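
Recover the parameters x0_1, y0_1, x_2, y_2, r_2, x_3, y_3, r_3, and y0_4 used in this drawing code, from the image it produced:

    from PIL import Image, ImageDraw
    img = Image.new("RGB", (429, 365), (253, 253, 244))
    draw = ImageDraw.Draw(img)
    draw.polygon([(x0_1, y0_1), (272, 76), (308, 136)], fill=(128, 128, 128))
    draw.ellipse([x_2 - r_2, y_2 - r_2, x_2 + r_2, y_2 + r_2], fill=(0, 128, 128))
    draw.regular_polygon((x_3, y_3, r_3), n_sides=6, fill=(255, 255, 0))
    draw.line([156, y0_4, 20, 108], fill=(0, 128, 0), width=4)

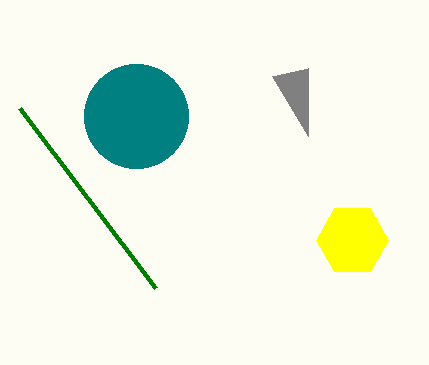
x0_1 = 308
y0_1 = 68
x_2 = 136
y_2 = 116
r_2 = 52
x_3 = 352
y_3 = 240
r_3 = 36
y0_4 = 288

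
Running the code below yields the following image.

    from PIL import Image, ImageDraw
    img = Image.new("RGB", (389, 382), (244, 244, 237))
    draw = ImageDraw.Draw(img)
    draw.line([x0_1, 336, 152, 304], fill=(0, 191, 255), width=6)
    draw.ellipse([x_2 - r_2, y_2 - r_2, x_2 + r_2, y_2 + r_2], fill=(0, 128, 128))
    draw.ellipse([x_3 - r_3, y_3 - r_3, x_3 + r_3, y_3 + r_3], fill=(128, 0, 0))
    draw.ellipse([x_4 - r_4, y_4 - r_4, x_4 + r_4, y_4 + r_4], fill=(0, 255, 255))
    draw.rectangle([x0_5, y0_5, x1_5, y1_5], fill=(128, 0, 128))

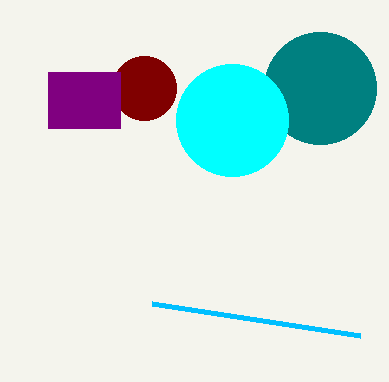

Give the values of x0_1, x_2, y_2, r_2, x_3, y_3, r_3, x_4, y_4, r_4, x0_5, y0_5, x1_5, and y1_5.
x0_1 = 360, x_2 = 320, y_2 = 88, r_2 = 56, x_3 = 144, y_3 = 88, r_3 = 32, x_4 = 232, y_4 = 120, r_4 = 56, x0_5 = 48, y0_5 = 72, x1_5 = 120, y1_5 = 128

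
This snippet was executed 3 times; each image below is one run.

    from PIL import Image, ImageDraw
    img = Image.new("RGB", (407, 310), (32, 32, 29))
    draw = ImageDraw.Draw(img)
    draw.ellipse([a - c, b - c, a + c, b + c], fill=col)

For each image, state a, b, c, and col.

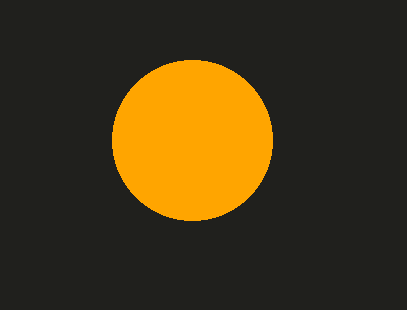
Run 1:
a = 192, b = 140, c = 80, col = 'orange'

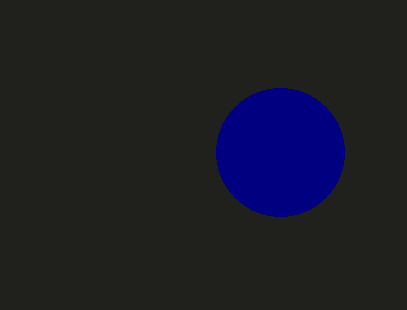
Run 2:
a = 280; b = 152; c = 64; col = 'navy'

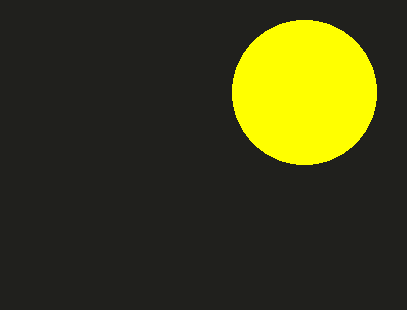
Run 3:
a = 304; b = 92; c = 72; col = 'yellow'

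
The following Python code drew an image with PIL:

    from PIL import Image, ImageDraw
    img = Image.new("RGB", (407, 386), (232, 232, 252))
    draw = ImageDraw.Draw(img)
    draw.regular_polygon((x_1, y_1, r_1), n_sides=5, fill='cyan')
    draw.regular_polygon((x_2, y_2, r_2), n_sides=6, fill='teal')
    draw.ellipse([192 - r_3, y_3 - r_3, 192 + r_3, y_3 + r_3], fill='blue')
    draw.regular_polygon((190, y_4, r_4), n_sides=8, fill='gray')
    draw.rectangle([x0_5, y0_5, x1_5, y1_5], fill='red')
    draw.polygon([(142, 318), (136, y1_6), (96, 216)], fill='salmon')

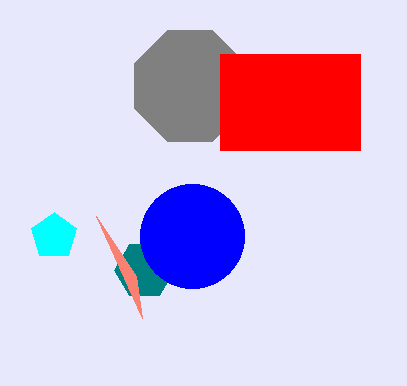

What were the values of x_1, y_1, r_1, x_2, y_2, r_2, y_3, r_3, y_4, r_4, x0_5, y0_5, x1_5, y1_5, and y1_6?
x_1 = 54
y_1 = 236
r_1 = 24
x_2 = 144
y_2 = 270
r_2 = 30
y_3 = 236
r_3 = 52
y_4 = 86
r_4 = 60
x0_5 = 220
y0_5 = 54
x1_5 = 360
y1_5 = 150
y1_6 = 276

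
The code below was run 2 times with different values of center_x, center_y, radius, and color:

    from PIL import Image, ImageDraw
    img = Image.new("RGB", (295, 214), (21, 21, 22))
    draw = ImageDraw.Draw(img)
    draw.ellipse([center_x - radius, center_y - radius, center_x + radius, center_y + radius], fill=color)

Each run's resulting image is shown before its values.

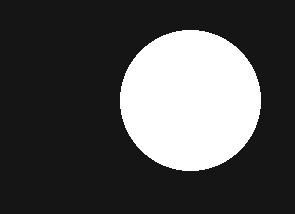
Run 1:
center_x = 190; center_y = 100; radius = 70; color = 'white'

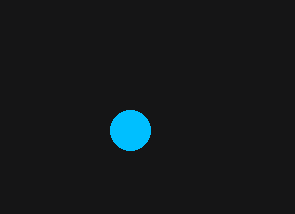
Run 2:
center_x = 130
center_y = 130
radius = 20
color = 'deepskyblue'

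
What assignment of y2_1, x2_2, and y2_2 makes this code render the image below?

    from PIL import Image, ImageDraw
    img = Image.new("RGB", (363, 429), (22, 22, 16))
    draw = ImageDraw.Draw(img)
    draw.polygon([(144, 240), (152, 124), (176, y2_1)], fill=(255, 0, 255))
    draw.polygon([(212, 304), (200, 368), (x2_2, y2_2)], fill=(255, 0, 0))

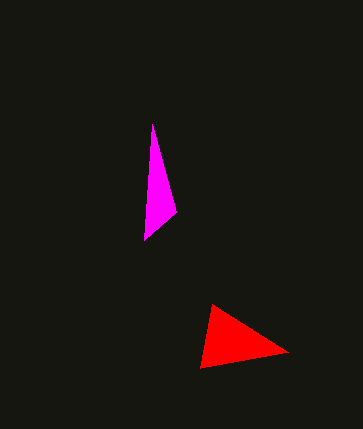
y2_1 = 212, x2_2 = 288, y2_2 = 352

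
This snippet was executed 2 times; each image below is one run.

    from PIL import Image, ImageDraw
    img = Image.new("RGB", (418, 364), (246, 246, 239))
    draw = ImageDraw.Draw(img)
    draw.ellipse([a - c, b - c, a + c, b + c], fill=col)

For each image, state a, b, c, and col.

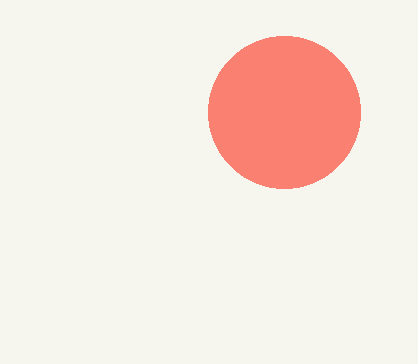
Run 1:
a = 284; b = 112; c = 76; col = 'salmon'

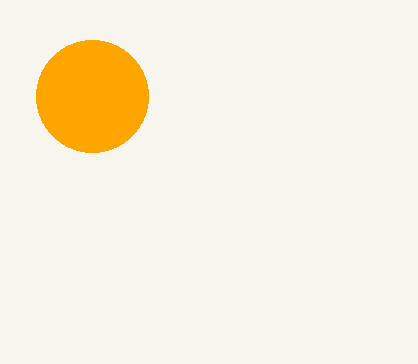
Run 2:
a = 92
b = 96
c = 56
col = 'orange'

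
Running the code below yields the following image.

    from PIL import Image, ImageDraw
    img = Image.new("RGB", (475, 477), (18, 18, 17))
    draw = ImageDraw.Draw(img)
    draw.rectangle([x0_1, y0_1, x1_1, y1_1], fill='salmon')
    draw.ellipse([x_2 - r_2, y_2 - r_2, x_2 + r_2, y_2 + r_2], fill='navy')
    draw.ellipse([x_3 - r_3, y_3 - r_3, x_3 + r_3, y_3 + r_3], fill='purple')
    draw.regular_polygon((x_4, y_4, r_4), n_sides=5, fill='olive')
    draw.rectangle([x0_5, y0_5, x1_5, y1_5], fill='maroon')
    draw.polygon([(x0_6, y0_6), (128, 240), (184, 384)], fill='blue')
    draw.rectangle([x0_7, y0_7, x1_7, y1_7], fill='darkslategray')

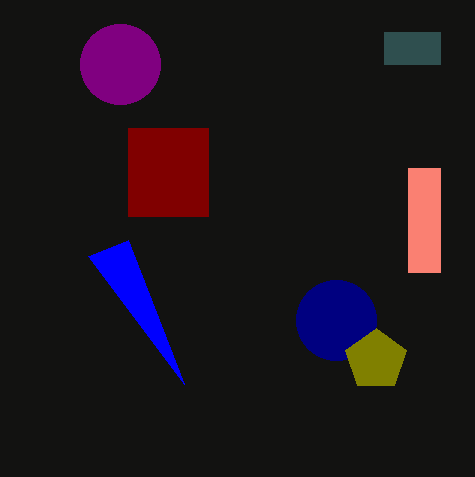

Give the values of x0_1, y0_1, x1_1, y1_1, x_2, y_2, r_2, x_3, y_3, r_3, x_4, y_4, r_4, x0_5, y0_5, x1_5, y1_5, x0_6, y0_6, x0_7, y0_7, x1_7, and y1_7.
x0_1 = 408
y0_1 = 168
x1_1 = 440
y1_1 = 272
x_2 = 336
y_2 = 320
r_2 = 40
x_3 = 120
y_3 = 64
r_3 = 40
x_4 = 376
y_4 = 360
r_4 = 32
x0_5 = 128
y0_5 = 128
x1_5 = 208
y1_5 = 216
x0_6 = 88
y0_6 = 256
x0_7 = 384
y0_7 = 32
x1_7 = 440
y1_7 = 64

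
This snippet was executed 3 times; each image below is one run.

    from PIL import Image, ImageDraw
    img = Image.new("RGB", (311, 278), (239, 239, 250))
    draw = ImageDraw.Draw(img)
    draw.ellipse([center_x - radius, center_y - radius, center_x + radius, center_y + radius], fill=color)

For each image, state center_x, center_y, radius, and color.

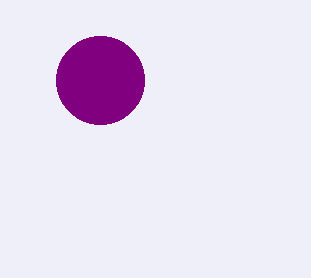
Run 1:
center_x = 100
center_y = 80
radius = 44
color = 'purple'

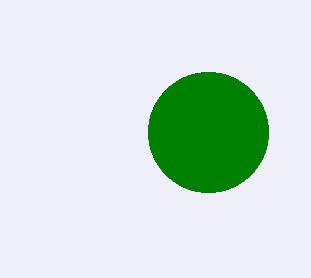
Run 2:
center_x = 208, center_y = 132, radius = 60, color = 'green'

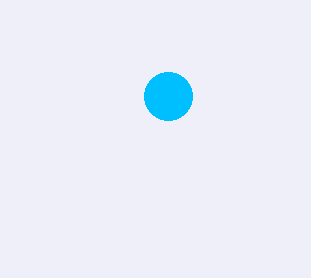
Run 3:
center_x = 168; center_y = 96; radius = 24; color = 'deepskyblue'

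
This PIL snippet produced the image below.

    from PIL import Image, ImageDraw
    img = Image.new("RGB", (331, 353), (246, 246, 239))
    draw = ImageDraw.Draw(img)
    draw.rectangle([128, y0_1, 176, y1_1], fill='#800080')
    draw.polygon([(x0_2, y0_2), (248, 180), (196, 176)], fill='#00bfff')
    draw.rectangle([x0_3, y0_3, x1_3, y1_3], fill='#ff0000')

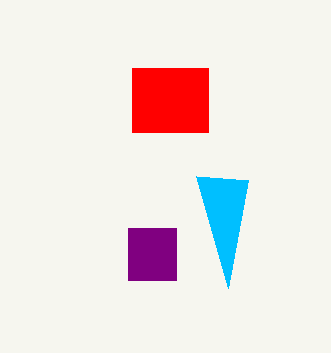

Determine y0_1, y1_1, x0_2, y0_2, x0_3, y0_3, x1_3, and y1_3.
y0_1 = 228; y1_1 = 280; x0_2 = 228; y0_2 = 288; x0_3 = 132; y0_3 = 68; x1_3 = 208; y1_3 = 132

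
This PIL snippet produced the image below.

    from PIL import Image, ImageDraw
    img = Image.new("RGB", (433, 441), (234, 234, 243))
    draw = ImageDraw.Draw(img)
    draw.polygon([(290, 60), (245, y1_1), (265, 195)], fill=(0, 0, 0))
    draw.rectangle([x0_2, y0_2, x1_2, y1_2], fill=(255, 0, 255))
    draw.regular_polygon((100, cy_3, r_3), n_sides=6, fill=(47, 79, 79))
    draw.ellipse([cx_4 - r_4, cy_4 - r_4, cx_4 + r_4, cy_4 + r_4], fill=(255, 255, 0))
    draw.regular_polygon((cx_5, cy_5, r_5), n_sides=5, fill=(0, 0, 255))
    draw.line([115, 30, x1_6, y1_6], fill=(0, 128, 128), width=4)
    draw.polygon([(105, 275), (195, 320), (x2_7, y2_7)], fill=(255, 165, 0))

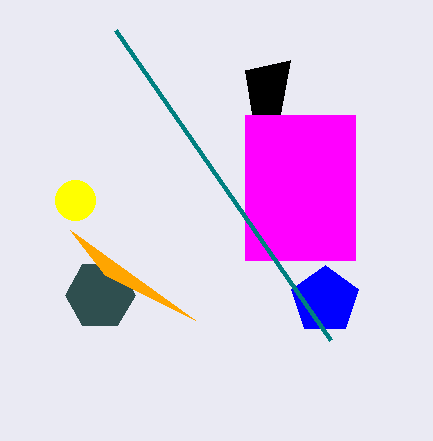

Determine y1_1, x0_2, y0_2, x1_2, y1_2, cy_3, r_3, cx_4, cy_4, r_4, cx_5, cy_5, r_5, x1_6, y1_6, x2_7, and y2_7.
y1_1 = 70
x0_2 = 245
y0_2 = 115
x1_2 = 355
y1_2 = 260
cy_3 = 295
r_3 = 35
cx_4 = 75
cy_4 = 200
r_4 = 20
cx_5 = 325
cy_5 = 300
r_5 = 35
x1_6 = 330
y1_6 = 340
x2_7 = 70
y2_7 = 230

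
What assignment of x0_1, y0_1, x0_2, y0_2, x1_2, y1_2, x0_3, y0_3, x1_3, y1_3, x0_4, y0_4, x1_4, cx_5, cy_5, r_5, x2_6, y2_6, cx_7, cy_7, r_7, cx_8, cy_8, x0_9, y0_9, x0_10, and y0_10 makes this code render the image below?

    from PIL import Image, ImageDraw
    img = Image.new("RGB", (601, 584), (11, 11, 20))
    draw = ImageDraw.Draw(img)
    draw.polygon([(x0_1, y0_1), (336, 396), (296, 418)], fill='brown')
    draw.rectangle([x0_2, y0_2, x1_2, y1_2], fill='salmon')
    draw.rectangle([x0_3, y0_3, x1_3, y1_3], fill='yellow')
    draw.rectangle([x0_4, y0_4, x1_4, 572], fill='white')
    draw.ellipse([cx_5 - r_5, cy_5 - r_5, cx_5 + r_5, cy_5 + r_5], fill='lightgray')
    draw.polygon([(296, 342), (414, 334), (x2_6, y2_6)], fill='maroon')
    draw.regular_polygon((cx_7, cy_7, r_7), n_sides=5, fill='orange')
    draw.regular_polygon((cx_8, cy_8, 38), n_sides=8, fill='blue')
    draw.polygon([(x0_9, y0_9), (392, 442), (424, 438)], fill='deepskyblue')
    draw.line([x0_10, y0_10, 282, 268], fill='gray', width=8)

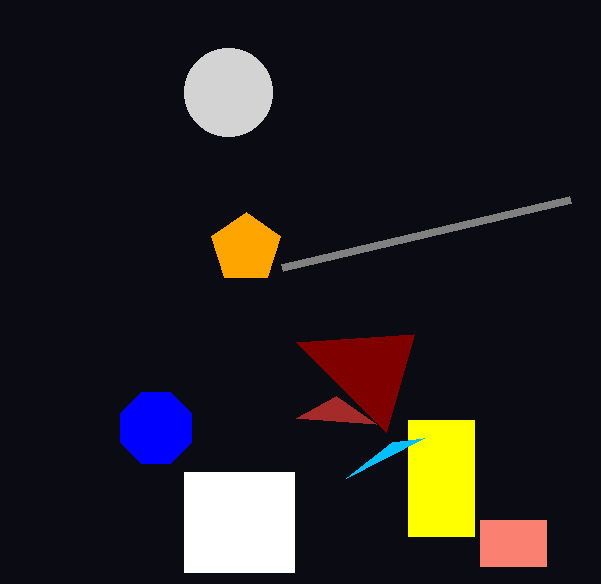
x0_1 = 376, y0_1 = 424, x0_2 = 480, y0_2 = 520, x1_2 = 546, y1_2 = 566, x0_3 = 408, y0_3 = 420, x1_3 = 474, y1_3 = 536, x0_4 = 184, y0_4 = 472, x1_4 = 294, cx_5 = 228, cy_5 = 92, r_5 = 44, x2_6 = 386, y2_6 = 432, cx_7 = 246, cy_7 = 248, r_7 = 36, cx_8 = 156, cy_8 = 428, x0_9 = 346, y0_9 = 478, x0_10 = 570, y0_10 = 200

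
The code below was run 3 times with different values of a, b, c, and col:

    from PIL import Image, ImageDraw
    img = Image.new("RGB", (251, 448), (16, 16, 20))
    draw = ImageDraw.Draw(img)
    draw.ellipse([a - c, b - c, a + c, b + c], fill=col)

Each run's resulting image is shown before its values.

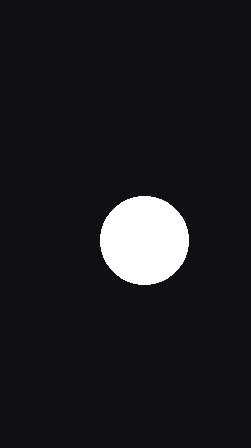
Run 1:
a = 144; b = 240; c = 44; col = 'white'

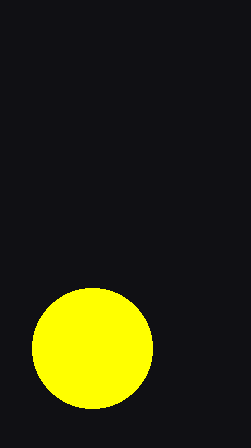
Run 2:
a = 92
b = 348
c = 60
col = 'yellow'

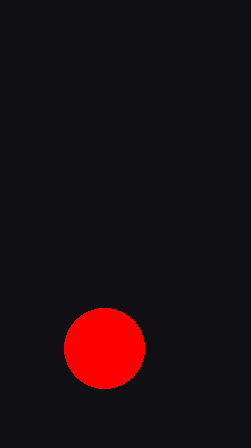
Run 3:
a = 104
b = 348
c = 40
col = 'red'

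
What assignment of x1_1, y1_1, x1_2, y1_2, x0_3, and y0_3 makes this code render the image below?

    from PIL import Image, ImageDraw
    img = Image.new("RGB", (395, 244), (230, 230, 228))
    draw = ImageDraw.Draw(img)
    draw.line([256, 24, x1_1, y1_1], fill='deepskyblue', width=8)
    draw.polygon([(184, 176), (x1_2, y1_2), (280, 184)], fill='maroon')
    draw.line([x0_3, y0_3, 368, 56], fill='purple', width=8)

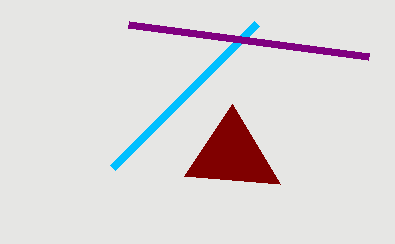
x1_1 = 112
y1_1 = 168
x1_2 = 232
y1_2 = 104
x0_3 = 128
y0_3 = 24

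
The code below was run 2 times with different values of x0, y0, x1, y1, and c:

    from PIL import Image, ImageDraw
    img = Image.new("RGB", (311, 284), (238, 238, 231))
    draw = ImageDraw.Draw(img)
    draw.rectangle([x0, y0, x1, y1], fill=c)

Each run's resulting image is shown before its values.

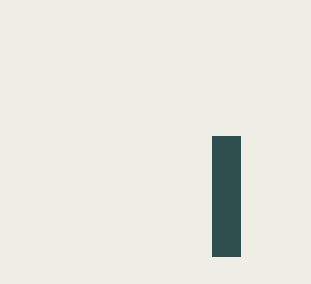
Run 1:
x0 = 212, y0 = 136, x1 = 240, y1 = 256, c = 'darkslategray'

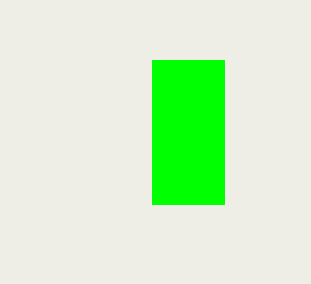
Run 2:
x0 = 152, y0 = 60, x1 = 224, y1 = 204, c = 'lime'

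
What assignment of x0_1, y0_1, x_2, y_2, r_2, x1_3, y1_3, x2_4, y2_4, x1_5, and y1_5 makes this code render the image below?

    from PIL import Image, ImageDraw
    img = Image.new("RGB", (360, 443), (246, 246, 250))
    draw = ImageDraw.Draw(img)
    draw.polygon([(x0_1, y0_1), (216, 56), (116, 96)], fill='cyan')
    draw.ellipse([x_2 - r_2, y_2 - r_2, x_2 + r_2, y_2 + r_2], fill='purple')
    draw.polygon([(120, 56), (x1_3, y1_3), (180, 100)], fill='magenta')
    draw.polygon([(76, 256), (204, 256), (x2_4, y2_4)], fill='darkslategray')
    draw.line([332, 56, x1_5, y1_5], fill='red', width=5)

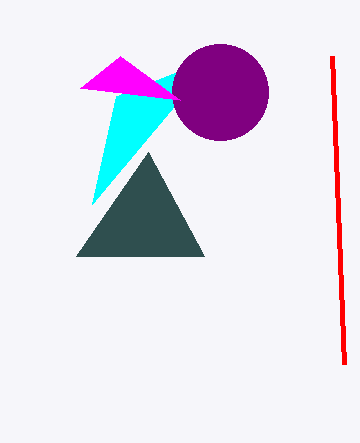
x0_1 = 92
y0_1 = 204
x_2 = 220
y_2 = 92
r_2 = 48
x1_3 = 80
y1_3 = 88
x2_4 = 148
y2_4 = 152
x1_5 = 344
y1_5 = 364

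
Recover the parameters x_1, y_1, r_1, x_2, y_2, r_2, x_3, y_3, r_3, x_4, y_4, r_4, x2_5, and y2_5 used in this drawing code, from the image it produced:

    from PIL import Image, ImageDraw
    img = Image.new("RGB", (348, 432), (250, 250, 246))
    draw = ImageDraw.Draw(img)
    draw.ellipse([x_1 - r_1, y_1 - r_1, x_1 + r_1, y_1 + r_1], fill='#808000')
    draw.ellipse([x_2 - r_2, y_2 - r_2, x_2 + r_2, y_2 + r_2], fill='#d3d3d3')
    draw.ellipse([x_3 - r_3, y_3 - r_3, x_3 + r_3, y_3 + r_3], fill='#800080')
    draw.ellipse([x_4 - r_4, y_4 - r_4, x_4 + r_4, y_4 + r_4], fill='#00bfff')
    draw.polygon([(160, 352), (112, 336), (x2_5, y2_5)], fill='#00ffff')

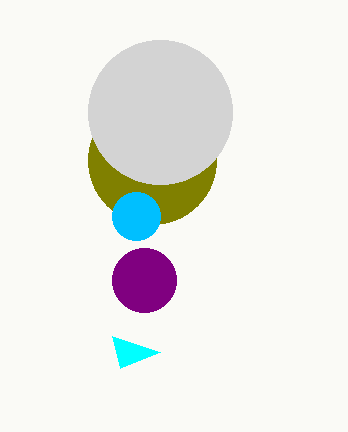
x_1 = 152
y_1 = 160
r_1 = 64
x_2 = 160
y_2 = 112
r_2 = 72
x_3 = 144
y_3 = 280
r_3 = 32
x_4 = 136
y_4 = 216
r_4 = 24
x2_5 = 120
y2_5 = 368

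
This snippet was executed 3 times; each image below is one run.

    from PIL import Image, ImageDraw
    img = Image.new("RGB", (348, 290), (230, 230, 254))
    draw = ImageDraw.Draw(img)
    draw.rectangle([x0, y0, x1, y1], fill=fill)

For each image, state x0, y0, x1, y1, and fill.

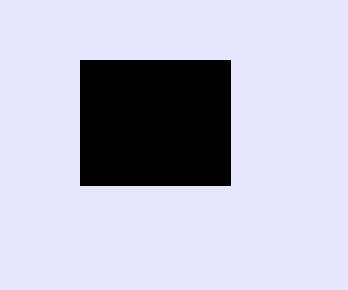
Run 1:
x0 = 80
y0 = 60
x1 = 230
y1 = 185
fill = 'black'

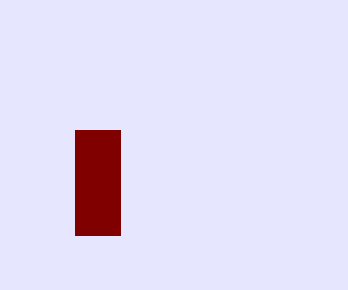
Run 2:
x0 = 75; y0 = 130; x1 = 120; y1 = 235; fill = 'maroon'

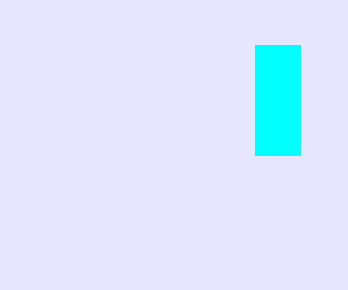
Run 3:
x0 = 255; y0 = 45; x1 = 300; y1 = 155; fill = 'cyan'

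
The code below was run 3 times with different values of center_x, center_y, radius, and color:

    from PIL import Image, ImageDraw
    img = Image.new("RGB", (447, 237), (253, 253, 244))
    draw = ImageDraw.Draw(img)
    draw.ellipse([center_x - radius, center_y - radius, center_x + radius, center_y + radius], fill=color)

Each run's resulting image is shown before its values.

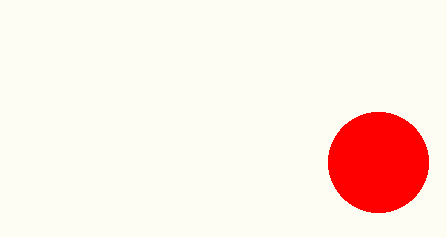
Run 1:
center_x = 378; center_y = 162; radius = 50; color = 'red'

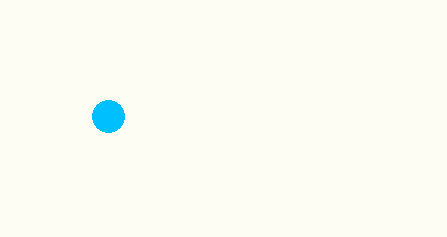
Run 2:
center_x = 108
center_y = 116
radius = 16
color = 'deepskyblue'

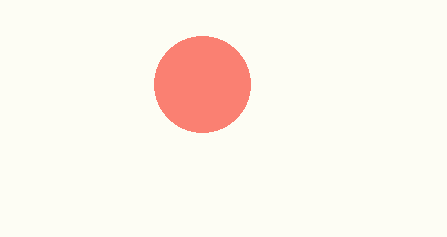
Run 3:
center_x = 202, center_y = 84, radius = 48, color = 'salmon'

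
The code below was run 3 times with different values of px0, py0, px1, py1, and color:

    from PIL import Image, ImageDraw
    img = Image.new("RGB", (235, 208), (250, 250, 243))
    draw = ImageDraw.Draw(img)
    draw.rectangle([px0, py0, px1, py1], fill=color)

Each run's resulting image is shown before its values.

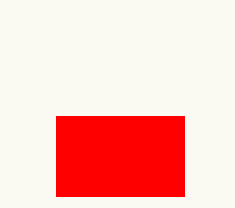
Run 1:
px0 = 56, py0 = 116, px1 = 184, py1 = 196, color = 'red'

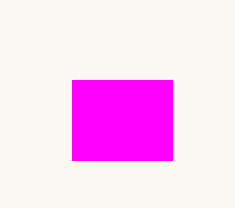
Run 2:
px0 = 72
py0 = 80
px1 = 172
py1 = 160
color = 'magenta'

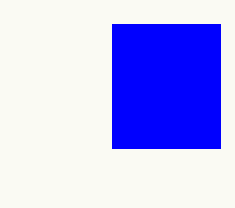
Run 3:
px0 = 112; py0 = 24; px1 = 220; py1 = 148; color = 'blue'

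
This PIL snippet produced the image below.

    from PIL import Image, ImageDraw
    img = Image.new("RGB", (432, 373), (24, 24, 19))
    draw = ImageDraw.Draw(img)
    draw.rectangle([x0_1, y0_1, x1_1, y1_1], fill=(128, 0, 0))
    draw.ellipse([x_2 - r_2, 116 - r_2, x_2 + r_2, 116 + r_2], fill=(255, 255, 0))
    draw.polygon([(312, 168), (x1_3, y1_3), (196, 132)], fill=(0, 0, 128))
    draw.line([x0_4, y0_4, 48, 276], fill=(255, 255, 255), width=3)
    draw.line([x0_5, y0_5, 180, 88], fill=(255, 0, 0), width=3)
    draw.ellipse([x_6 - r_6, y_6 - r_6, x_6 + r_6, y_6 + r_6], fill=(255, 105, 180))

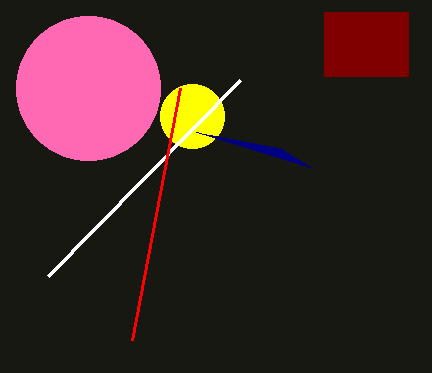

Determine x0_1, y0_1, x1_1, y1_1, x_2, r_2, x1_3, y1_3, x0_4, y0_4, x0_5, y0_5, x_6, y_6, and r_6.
x0_1 = 324; y0_1 = 12; x1_1 = 408; y1_1 = 76; x_2 = 192; r_2 = 32; x1_3 = 280; y1_3 = 148; x0_4 = 240; y0_4 = 80; x0_5 = 132; y0_5 = 340; x_6 = 88; y_6 = 88; r_6 = 72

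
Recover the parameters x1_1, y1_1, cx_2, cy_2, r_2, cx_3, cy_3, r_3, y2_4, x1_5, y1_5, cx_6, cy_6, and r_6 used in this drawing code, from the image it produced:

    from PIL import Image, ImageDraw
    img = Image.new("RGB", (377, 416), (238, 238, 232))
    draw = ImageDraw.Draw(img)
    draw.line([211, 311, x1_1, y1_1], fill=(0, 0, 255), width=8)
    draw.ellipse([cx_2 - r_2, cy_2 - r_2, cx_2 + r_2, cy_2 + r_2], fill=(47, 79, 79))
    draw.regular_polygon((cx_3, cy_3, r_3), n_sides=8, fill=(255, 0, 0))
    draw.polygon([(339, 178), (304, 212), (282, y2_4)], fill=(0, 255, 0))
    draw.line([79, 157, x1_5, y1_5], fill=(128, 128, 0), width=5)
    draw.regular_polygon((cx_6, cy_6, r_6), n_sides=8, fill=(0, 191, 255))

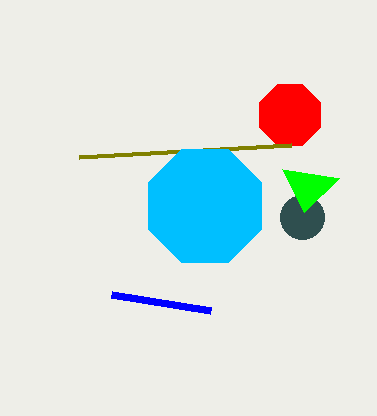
x1_1 = 112; y1_1 = 295; cx_2 = 302; cy_2 = 217; r_2 = 22; cx_3 = 290; cy_3 = 115; r_3 = 33; y2_4 = 169; x1_5 = 291; y1_5 = 145; cx_6 = 205; cy_6 = 206; r_6 = 61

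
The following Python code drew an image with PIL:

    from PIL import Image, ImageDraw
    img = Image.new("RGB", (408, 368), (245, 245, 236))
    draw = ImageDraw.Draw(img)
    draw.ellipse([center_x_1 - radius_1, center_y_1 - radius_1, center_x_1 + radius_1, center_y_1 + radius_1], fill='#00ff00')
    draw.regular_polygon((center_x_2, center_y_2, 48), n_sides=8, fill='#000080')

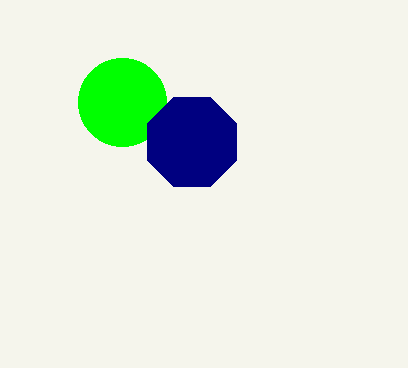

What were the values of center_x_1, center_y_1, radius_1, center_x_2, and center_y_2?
center_x_1 = 122; center_y_1 = 102; radius_1 = 44; center_x_2 = 192; center_y_2 = 142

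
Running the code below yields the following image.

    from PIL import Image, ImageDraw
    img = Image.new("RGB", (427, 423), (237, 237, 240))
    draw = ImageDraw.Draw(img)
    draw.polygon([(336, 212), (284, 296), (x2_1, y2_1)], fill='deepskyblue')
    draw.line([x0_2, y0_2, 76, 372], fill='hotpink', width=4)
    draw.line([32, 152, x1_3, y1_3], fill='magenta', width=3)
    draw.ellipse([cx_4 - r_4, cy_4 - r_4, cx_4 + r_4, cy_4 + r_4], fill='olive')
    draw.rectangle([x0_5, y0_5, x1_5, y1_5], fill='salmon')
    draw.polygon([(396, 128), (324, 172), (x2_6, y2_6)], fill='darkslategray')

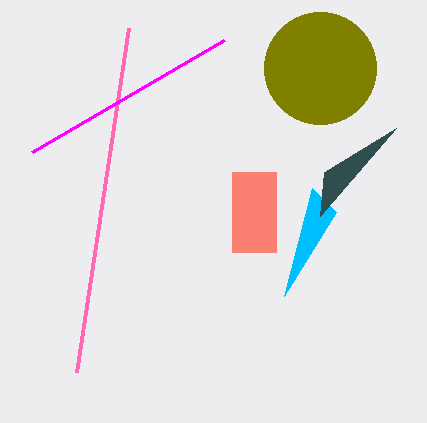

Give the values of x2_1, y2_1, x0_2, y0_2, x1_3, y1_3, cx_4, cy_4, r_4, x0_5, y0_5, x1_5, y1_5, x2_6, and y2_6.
x2_1 = 312, y2_1 = 188, x0_2 = 128, y0_2 = 28, x1_3 = 224, y1_3 = 40, cx_4 = 320, cy_4 = 68, r_4 = 56, x0_5 = 232, y0_5 = 172, x1_5 = 276, y1_5 = 252, x2_6 = 320, y2_6 = 216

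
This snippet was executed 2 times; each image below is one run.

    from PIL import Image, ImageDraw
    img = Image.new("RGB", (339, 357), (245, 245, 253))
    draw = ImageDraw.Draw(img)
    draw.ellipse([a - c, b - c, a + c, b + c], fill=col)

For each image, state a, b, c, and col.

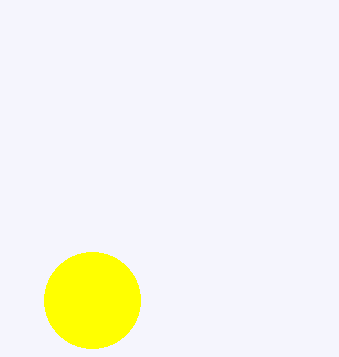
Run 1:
a = 92; b = 300; c = 48; col = 'yellow'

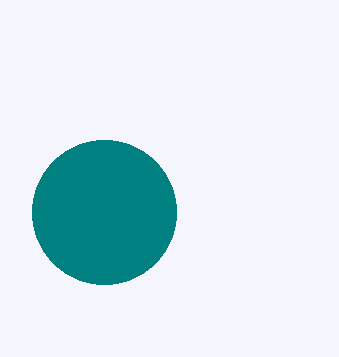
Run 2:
a = 104
b = 212
c = 72
col = 'teal'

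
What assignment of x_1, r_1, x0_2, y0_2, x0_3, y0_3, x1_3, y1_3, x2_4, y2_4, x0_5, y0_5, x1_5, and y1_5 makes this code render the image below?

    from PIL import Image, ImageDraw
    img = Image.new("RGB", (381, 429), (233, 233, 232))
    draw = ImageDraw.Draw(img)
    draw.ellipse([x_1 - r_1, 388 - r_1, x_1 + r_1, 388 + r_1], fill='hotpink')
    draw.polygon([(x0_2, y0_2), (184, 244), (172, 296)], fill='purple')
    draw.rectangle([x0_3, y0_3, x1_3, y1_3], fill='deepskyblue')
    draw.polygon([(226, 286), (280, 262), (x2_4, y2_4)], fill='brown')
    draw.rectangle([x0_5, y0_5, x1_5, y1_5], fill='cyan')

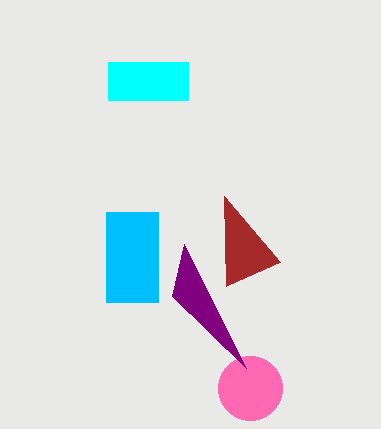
x_1 = 250, r_1 = 32, x0_2 = 246, y0_2 = 368, x0_3 = 106, y0_3 = 212, x1_3 = 158, y1_3 = 302, x2_4 = 224, y2_4 = 196, x0_5 = 108, y0_5 = 62, x1_5 = 188, y1_5 = 100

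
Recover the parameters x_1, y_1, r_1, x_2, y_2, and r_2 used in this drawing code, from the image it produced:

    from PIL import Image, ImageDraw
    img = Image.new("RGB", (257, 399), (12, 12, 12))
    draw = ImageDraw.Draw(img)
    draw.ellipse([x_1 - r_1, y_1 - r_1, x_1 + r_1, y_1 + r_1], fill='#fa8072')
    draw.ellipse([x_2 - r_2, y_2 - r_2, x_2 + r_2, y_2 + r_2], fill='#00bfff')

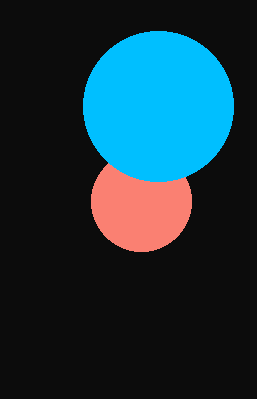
x_1 = 141
y_1 = 201
r_1 = 50
x_2 = 158
y_2 = 106
r_2 = 75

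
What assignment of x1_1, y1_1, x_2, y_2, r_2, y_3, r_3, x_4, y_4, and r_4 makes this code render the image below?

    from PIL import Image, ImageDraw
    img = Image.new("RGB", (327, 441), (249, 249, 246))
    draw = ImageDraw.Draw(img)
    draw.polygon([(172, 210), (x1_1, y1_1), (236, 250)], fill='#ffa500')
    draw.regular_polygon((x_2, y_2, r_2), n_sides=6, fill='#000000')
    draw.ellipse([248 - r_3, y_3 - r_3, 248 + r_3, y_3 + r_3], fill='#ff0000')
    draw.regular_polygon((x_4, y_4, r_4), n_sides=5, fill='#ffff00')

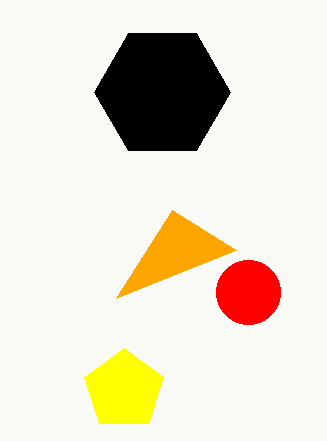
x1_1 = 116
y1_1 = 298
x_2 = 162
y_2 = 92
r_2 = 68
y_3 = 292
r_3 = 32
x_4 = 124
y_4 = 390
r_4 = 42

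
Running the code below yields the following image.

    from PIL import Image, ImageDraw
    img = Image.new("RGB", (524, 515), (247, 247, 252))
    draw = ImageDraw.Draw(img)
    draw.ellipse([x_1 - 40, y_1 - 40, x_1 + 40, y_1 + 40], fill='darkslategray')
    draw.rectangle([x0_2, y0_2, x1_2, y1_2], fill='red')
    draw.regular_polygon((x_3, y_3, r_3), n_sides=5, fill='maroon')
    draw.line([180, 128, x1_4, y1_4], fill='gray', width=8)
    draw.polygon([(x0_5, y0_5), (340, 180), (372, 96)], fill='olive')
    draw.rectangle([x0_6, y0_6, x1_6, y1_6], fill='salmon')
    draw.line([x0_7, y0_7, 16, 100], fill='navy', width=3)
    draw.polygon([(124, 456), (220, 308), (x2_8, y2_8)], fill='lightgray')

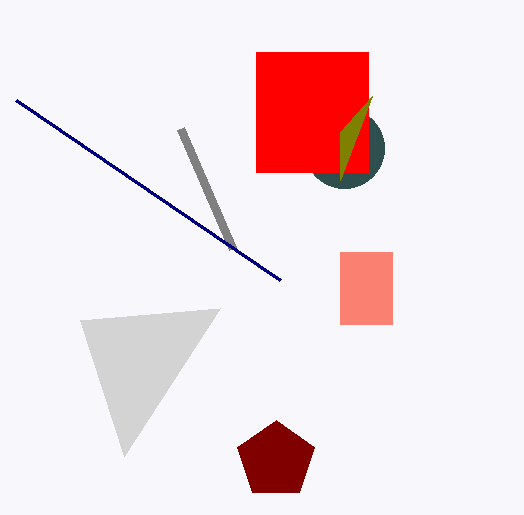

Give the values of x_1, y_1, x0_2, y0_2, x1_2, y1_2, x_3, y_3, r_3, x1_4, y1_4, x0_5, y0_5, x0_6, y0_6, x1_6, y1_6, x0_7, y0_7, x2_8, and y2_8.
x_1 = 344
y_1 = 148
x0_2 = 256
y0_2 = 52
x1_2 = 368
y1_2 = 172
x_3 = 276
y_3 = 460
r_3 = 40
x1_4 = 232
y1_4 = 248
x0_5 = 340
y0_5 = 132
x0_6 = 340
y0_6 = 252
x1_6 = 392
y1_6 = 324
x0_7 = 280
y0_7 = 280
x2_8 = 80
y2_8 = 320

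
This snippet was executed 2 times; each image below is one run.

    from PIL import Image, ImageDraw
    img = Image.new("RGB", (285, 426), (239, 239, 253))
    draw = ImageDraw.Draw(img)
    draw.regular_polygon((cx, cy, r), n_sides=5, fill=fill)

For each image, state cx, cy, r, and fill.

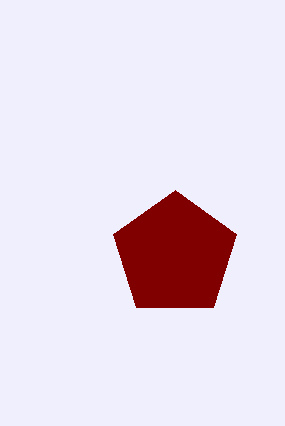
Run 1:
cx = 175, cy = 255, r = 65, fill = 'maroon'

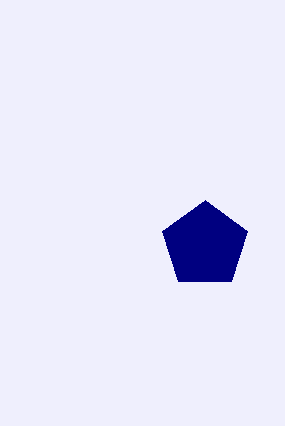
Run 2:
cx = 205; cy = 245; r = 45; fill = 'navy'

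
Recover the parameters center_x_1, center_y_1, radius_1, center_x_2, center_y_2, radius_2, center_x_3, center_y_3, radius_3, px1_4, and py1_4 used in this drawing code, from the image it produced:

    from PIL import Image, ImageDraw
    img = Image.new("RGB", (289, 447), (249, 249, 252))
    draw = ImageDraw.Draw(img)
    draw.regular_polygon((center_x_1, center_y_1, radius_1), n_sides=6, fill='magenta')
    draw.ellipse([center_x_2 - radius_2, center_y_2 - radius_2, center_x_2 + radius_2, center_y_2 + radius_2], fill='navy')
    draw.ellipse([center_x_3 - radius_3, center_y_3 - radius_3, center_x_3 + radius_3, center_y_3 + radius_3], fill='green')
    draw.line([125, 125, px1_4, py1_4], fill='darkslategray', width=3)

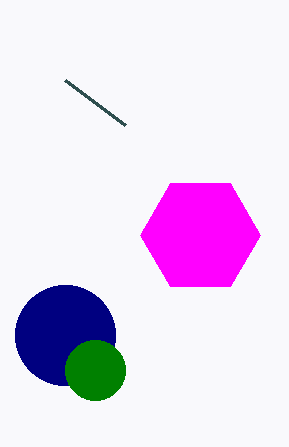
center_x_1 = 200
center_y_1 = 235
radius_1 = 60
center_x_2 = 65
center_y_2 = 335
radius_2 = 50
center_x_3 = 95
center_y_3 = 370
radius_3 = 30
px1_4 = 65
py1_4 = 80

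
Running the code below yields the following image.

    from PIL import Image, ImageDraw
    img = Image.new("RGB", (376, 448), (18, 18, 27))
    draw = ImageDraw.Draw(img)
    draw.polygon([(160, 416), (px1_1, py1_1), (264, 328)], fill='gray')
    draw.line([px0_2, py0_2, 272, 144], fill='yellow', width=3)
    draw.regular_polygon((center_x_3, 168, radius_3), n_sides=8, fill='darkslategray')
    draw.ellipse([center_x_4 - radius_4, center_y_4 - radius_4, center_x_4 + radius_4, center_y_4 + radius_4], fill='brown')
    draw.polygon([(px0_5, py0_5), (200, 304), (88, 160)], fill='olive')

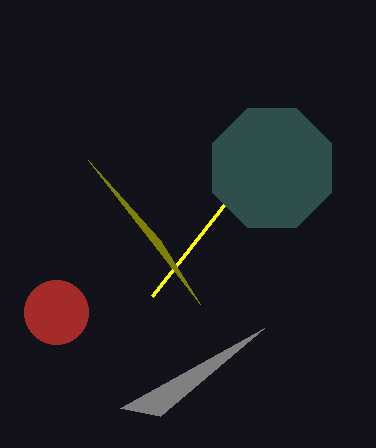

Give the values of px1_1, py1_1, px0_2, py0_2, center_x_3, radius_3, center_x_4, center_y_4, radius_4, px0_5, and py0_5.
px1_1 = 120; py1_1 = 408; px0_2 = 152; py0_2 = 296; center_x_3 = 272; radius_3 = 64; center_x_4 = 56; center_y_4 = 312; radius_4 = 32; px0_5 = 160; py0_5 = 240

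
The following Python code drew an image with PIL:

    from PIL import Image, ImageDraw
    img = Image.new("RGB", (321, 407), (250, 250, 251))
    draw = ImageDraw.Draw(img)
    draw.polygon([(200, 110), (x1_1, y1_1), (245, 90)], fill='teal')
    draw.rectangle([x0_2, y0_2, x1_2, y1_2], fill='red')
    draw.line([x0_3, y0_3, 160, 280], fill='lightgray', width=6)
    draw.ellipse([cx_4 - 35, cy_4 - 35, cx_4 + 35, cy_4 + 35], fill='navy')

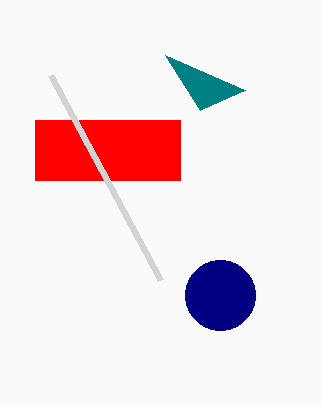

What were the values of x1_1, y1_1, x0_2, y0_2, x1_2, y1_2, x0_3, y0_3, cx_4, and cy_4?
x1_1 = 165; y1_1 = 55; x0_2 = 35; y0_2 = 120; x1_2 = 180; y1_2 = 180; x0_3 = 50; y0_3 = 75; cx_4 = 220; cy_4 = 295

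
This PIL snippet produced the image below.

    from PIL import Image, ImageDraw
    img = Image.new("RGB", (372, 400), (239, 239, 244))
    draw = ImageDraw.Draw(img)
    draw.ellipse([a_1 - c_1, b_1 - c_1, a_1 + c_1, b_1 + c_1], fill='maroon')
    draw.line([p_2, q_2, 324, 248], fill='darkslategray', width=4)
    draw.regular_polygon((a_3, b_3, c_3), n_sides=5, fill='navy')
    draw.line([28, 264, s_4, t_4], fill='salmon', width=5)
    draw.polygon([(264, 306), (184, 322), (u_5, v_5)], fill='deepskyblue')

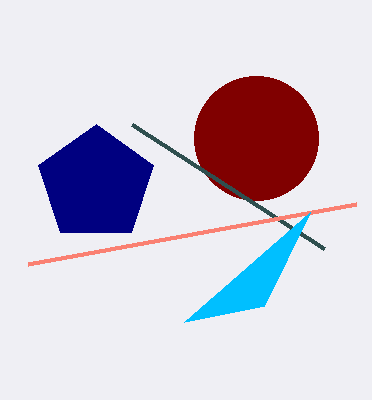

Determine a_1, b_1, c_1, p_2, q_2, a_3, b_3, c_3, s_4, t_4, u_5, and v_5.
a_1 = 256, b_1 = 138, c_1 = 62, p_2 = 132, q_2 = 124, a_3 = 96, b_3 = 184, c_3 = 60, s_4 = 356, t_4 = 204, u_5 = 310, v_5 = 212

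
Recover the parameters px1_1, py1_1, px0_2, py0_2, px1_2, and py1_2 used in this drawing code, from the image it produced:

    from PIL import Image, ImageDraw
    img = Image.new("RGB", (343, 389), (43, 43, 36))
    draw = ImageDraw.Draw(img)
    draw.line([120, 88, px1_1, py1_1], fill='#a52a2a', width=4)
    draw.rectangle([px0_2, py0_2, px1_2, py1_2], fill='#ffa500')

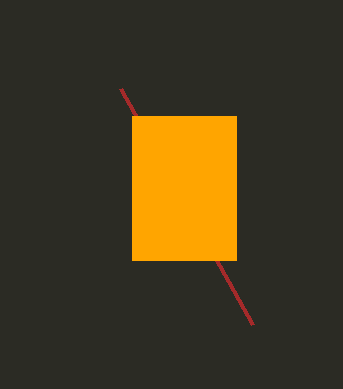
px1_1 = 252; py1_1 = 324; px0_2 = 132; py0_2 = 116; px1_2 = 236; py1_2 = 260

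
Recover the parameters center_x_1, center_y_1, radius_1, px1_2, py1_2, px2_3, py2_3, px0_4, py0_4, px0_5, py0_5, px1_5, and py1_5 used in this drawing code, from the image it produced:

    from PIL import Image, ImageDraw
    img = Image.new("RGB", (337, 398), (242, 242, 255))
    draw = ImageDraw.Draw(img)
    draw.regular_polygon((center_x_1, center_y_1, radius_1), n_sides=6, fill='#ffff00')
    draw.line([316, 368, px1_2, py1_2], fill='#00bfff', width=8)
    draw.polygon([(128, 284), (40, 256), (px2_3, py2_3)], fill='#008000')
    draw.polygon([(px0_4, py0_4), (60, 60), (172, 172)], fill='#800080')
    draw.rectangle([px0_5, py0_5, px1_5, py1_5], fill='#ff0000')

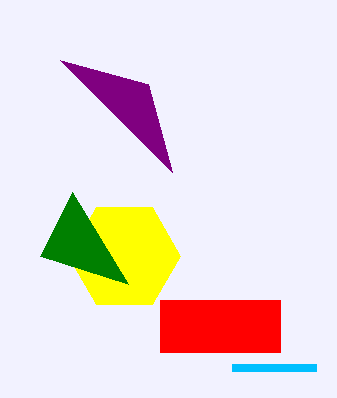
center_x_1 = 124, center_y_1 = 256, radius_1 = 56, px1_2 = 232, py1_2 = 368, px2_3 = 72, py2_3 = 192, px0_4 = 148, py0_4 = 84, px0_5 = 160, py0_5 = 300, px1_5 = 280, py1_5 = 352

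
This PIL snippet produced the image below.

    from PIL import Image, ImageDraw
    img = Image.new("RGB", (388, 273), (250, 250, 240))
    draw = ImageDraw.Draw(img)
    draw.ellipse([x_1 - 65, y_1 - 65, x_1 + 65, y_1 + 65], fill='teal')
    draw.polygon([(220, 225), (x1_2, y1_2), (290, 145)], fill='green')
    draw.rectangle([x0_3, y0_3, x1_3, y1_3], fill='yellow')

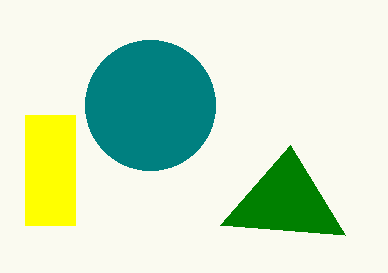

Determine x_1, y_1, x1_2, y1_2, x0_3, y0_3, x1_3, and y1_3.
x_1 = 150; y_1 = 105; x1_2 = 345; y1_2 = 235; x0_3 = 25; y0_3 = 115; x1_3 = 75; y1_3 = 225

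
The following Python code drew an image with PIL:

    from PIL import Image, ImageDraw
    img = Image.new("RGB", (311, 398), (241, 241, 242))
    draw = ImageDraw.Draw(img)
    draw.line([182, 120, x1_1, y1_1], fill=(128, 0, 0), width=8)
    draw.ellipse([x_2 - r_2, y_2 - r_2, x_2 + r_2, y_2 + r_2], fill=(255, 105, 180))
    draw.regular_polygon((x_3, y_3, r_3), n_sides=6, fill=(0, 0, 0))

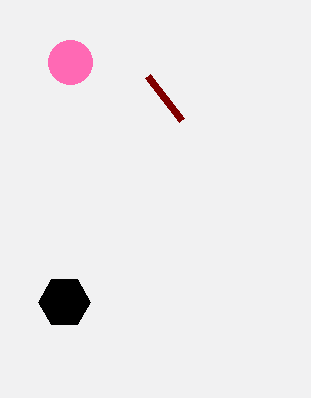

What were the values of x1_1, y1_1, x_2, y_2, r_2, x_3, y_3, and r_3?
x1_1 = 148
y1_1 = 76
x_2 = 70
y_2 = 62
r_2 = 22
x_3 = 64
y_3 = 302
r_3 = 26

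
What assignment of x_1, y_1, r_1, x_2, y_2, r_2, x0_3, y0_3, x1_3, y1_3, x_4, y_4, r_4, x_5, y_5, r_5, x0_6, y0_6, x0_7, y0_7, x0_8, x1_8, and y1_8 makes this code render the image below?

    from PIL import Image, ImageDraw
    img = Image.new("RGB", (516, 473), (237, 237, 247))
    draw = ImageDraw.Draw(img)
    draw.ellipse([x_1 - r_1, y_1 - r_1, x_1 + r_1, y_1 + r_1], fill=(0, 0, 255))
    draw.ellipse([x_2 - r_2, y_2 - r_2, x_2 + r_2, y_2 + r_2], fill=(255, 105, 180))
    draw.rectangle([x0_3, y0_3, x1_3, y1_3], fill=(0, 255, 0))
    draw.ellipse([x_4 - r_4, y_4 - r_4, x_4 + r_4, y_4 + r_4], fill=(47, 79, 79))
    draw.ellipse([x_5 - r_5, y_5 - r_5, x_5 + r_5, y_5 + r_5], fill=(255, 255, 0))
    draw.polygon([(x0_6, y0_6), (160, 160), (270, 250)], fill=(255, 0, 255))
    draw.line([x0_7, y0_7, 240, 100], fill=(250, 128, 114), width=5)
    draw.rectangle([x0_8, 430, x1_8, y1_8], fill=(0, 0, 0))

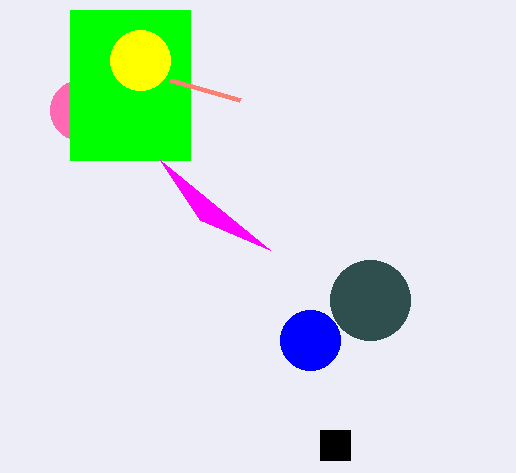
x_1 = 310, y_1 = 340, r_1 = 30, x_2 = 80, y_2 = 110, r_2 = 30, x0_3 = 70, y0_3 = 10, x1_3 = 190, y1_3 = 160, x_4 = 370, y_4 = 300, r_4 = 40, x_5 = 140, y_5 = 60, r_5 = 30, x0_6 = 200, y0_6 = 220, x0_7 = 170, y0_7 = 80, x0_8 = 320, x1_8 = 350, y1_8 = 460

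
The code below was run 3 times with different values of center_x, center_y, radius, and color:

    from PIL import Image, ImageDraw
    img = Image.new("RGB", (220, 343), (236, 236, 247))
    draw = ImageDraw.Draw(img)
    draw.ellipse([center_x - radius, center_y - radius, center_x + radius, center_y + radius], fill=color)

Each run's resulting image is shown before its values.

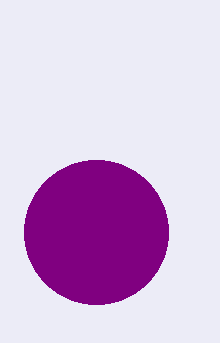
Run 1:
center_x = 96, center_y = 232, radius = 72, color = 'purple'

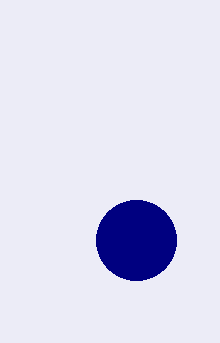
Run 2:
center_x = 136; center_y = 240; radius = 40; color = 'navy'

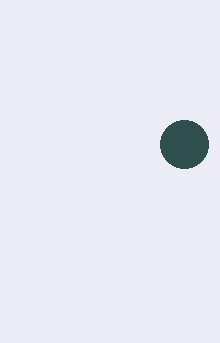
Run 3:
center_x = 184, center_y = 144, radius = 24, color = 'darkslategray'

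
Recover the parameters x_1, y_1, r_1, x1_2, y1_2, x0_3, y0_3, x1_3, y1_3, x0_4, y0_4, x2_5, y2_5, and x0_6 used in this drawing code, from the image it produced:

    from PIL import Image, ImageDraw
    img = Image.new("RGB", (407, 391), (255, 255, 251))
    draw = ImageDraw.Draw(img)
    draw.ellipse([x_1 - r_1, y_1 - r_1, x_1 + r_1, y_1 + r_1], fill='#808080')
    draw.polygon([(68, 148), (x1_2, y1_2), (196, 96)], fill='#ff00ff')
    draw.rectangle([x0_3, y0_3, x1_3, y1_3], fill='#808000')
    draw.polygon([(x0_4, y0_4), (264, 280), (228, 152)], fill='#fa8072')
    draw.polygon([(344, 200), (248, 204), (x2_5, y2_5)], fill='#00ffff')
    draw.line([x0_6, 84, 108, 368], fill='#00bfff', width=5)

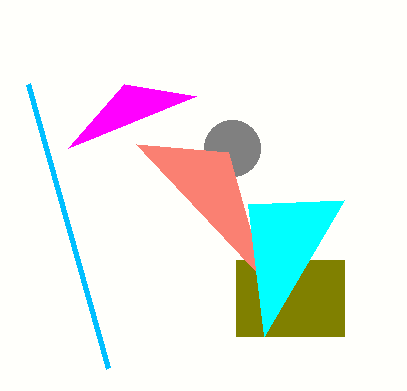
x_1 = 232, y_1 = 148, r_1 = 28, x1_2 = 124, y1_2 = 84, x0_3 = 236, y0_3 = 260, x1_3 = 344, y1_3 = 336, x0_4 = 136, y0_4 = 144, x2_5 = 264, y2_5 = 336, x0_6 = 28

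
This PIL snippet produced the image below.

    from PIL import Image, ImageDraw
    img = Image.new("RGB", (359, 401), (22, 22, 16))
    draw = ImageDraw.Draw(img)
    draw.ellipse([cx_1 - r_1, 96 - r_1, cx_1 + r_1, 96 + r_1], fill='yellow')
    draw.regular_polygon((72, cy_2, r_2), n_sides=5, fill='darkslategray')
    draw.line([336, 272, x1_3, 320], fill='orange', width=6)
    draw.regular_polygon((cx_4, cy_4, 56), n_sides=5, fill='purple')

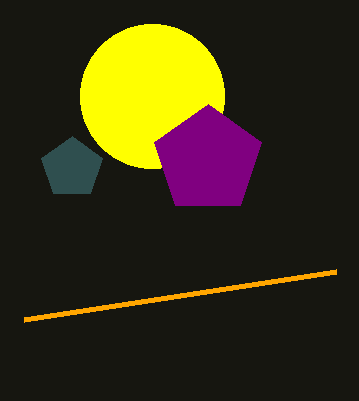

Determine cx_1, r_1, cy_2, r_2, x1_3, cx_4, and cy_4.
cx_1 = 152
r_1 = 72
cy_2 = 168
r_2 = 32
x1_3 = 24
cx_4 = 208
cy_4 = 160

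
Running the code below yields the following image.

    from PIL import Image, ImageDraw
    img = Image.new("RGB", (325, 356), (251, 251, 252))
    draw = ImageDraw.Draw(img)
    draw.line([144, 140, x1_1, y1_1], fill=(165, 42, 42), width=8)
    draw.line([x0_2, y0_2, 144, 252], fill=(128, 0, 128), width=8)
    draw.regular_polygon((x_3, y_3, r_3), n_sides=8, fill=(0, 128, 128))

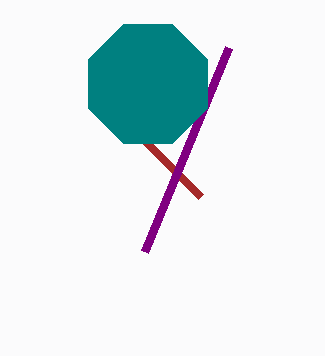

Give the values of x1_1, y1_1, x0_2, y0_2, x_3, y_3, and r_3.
x1_1 = 200
y1_1 = 196
x0_2 = 228
y0_2 = 48
x_3 = 148
y_3 = 84
r_3 = 64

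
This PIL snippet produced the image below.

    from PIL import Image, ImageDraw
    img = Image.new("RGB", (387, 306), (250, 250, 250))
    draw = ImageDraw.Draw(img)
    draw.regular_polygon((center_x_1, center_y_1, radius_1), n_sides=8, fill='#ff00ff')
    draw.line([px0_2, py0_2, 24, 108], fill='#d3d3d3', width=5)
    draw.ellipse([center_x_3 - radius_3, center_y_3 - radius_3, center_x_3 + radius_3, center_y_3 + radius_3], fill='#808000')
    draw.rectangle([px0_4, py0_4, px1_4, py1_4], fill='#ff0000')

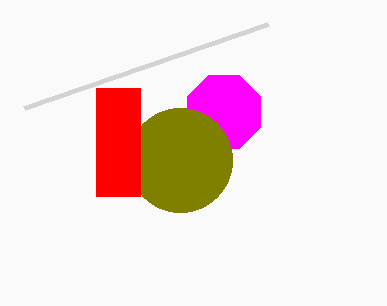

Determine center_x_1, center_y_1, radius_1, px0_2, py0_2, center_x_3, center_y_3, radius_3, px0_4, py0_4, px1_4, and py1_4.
center_x_1 = 224, center_y_1 = 112, radius_1 = 40, px0_2 = 268, py0_2 = 24, center_x_3 = 180, center_y_3 = 160, radius_3 = 52, px0_4 = 96, py0_4 = 88, px1_4 = 140, py1_4 = 196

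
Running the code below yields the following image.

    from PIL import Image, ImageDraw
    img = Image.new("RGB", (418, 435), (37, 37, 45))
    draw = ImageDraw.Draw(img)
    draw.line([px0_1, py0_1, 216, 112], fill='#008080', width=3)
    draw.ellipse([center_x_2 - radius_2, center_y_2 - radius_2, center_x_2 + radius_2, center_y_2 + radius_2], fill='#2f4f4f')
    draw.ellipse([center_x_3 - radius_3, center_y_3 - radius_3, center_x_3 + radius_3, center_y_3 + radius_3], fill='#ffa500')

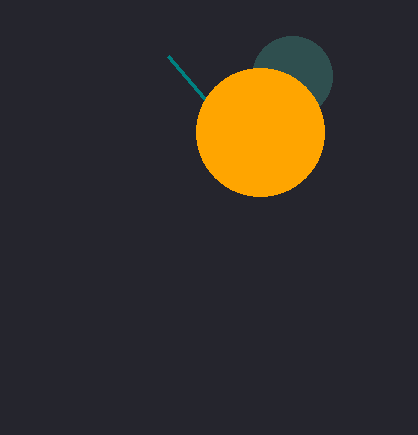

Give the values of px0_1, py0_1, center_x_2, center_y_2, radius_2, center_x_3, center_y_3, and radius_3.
px0_1 = 168; py0_1 = 56; center_x_2 = 292; center_y_2 = 76; radius_2 = 40; center_x_3 = 260; center_y_3 = 132; radius_3 = 64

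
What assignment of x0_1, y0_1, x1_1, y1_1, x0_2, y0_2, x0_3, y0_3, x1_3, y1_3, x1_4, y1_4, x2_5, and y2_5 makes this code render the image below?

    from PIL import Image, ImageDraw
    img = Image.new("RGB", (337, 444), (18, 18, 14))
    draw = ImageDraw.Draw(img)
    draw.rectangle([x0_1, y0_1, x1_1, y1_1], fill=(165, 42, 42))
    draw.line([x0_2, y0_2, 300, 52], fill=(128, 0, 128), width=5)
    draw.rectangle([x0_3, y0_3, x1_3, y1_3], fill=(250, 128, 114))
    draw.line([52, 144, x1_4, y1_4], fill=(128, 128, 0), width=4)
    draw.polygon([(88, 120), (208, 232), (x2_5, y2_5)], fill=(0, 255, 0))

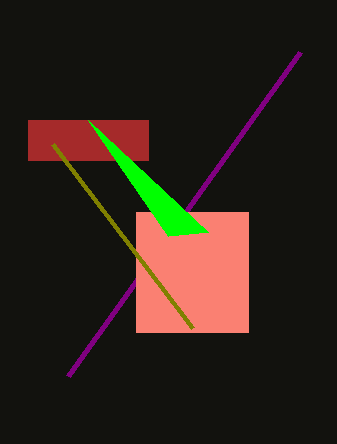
x0_1 = 28; y0_1 = 120; x1_1 = 148; y1_1 = 160; x0_2 = 68; y0_2 = 376; x0_3 = 136; y0_3 = 212; x1_3 = 248; y1_3 = 332; x1_4 = 192; y1_4 = 328; x2_5 = 168; y2_5 = 236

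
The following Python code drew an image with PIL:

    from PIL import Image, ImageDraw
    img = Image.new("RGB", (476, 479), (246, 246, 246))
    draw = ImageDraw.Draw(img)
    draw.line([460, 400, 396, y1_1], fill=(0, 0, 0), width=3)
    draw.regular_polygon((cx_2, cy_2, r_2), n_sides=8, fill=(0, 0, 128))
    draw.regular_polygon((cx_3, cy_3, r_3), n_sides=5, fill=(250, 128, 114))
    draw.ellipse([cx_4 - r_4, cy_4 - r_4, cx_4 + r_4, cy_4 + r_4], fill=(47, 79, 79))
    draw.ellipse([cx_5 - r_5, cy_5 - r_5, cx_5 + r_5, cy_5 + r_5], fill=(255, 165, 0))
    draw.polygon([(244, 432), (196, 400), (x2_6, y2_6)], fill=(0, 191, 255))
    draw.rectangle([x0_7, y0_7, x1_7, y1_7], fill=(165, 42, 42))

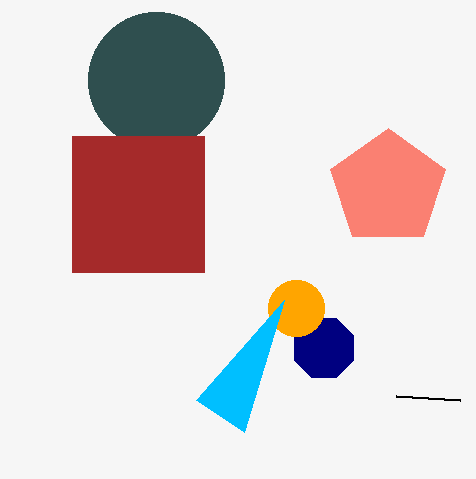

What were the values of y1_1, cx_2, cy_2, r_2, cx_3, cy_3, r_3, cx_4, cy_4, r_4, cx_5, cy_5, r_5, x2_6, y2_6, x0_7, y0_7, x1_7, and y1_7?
y1_1 = 396, cx_2 = 324, cy_2 = 348, r_2 = 32, cx_3 = 388, cy_3 = 188, r_3 = 60, cx_4 = 156, cy_4 = 80, r_4 = 68, cx_5 = 296, cy_5 = 308, r_5 = 28, x2_6 = 284, y2_6 = 300, x0_7 = 72, y0_7 = 136, x1_7 = 204, y1_7 = 272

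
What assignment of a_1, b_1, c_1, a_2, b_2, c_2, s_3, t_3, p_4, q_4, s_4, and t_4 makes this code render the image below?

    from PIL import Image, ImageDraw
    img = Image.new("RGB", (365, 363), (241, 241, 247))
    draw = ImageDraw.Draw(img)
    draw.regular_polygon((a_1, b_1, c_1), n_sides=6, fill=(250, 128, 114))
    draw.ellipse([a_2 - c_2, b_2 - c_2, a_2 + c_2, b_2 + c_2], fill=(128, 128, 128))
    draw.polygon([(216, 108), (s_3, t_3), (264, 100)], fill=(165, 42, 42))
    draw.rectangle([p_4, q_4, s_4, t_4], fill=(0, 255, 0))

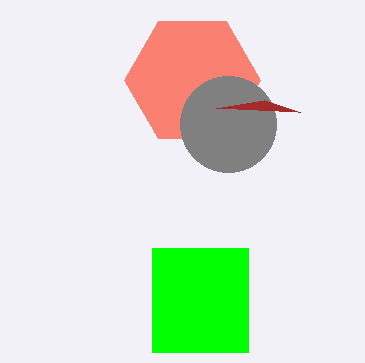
a_1 = 192; b_1 = 80; c_1 = 68; a_2 = 228; b_2 = 124; c_2 = 48; s_3 = 300; t_3 = 112; p_4 = 152; q_4 = 248; s_4 = 248; t_4 = 352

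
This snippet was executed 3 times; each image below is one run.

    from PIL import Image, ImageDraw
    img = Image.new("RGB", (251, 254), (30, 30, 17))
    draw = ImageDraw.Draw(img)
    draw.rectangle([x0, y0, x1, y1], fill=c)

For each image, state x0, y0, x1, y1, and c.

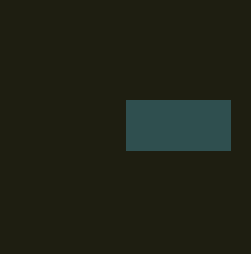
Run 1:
x0 = 126; y0 = 100; x1 = 230; y1 = 150; c = 'darkslategray'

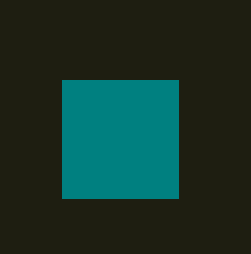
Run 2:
x0 = 62, y0 = 80, x1 = 178, y1 = 198, c = 'teal'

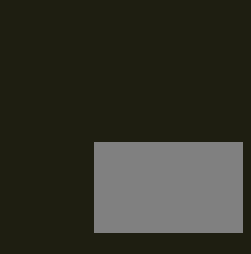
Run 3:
x0 = 94
y0 = 142
x1 = 242
y1 = 232
c = 'gray'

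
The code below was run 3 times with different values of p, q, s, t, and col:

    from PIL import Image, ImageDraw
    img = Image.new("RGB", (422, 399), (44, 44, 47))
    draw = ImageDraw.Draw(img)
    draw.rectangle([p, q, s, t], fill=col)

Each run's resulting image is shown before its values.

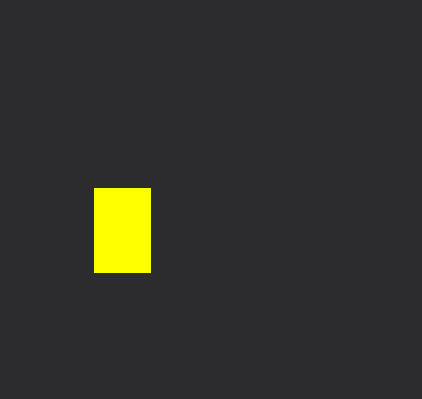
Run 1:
p = 94, q = 188, s = 150, t = 272, col = 'yellow'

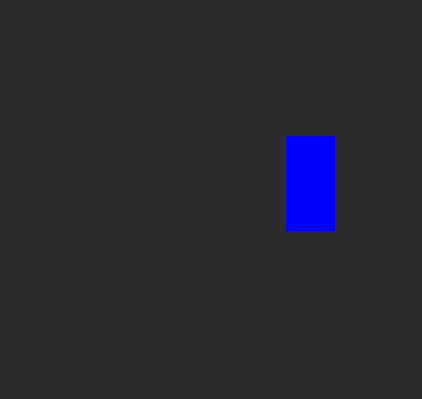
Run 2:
p = 286
q = 136
s = 334
t = 230
col = 'blue'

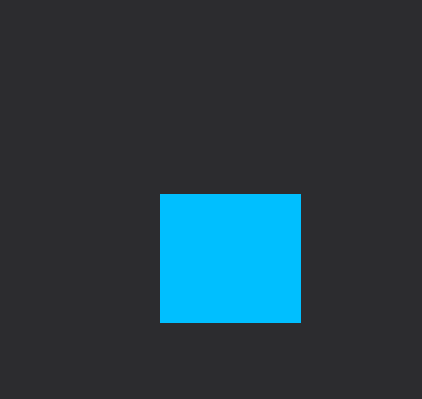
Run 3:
p = 160, q = 194, s = 300, t = 322, col = 'deepskyblue'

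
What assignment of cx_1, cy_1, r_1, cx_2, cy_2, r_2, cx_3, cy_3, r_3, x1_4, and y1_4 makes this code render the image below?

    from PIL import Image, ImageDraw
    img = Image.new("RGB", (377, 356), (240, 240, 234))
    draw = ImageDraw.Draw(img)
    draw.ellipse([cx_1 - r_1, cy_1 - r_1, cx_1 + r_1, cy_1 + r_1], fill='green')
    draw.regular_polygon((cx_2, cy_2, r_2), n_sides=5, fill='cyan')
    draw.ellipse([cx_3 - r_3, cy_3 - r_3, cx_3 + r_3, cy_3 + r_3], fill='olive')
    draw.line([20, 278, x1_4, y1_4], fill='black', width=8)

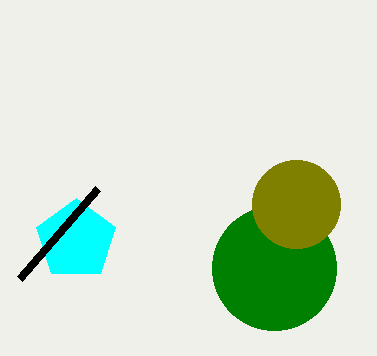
cx_1 = 274; cy_1 = 268; r_1 = 62; cx_2 = 76; cy_2 = 240; r_2 = 42; cx_3 = 296; cy_3 = 204; r_3 = 44; x1_4 = 98; y1_4 = 188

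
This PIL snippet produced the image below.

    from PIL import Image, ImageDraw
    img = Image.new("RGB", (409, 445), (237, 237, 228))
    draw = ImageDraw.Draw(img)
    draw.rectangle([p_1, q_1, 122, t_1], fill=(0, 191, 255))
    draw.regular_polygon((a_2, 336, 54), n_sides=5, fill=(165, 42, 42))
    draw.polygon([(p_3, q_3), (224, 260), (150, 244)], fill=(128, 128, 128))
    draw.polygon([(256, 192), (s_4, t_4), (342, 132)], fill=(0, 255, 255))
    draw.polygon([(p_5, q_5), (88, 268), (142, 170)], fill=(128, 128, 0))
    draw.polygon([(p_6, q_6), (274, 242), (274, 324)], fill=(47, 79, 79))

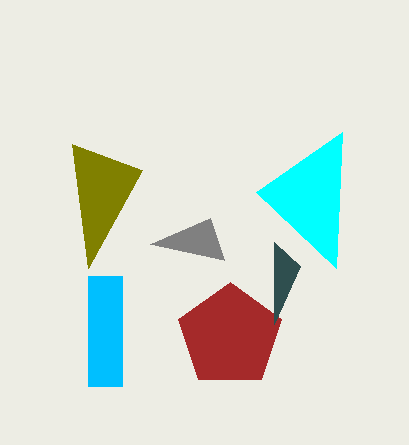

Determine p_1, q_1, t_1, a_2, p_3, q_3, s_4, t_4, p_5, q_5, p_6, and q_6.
p_1 = 88
q_1 = 276
t_1 = 386
a_2 = 230
p_3 = 210
q_3 = 218
s_4 = 336
t_4 = 268
p_5 = 72
q_5 = 144
p_6 = 300
q_6 = 266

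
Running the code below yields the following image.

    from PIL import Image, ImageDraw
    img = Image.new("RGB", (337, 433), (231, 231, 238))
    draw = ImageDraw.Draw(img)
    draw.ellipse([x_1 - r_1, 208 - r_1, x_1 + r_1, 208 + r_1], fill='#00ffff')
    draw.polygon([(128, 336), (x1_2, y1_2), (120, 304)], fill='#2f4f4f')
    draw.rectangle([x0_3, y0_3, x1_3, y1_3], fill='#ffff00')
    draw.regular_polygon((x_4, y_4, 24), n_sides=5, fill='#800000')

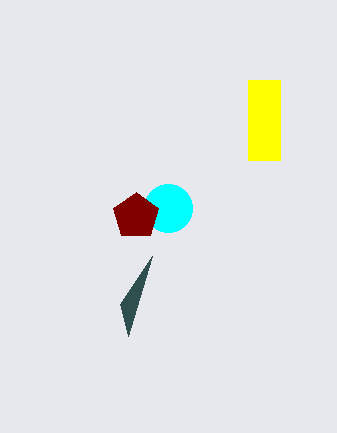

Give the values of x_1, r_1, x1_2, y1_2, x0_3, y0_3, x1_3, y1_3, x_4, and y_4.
x_1 = 168
r_1 = 24
x1_2 = 152
y1_2 = 256
x0_3 = 248
y0_3 = 80
x1_3 = 280
y1_3 = 160
x_4 = 136
y_4 = 216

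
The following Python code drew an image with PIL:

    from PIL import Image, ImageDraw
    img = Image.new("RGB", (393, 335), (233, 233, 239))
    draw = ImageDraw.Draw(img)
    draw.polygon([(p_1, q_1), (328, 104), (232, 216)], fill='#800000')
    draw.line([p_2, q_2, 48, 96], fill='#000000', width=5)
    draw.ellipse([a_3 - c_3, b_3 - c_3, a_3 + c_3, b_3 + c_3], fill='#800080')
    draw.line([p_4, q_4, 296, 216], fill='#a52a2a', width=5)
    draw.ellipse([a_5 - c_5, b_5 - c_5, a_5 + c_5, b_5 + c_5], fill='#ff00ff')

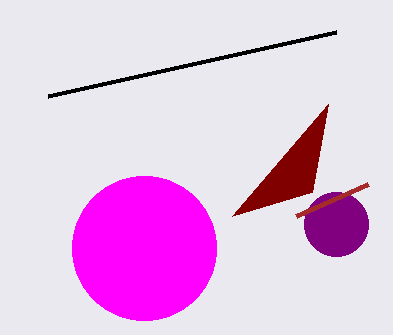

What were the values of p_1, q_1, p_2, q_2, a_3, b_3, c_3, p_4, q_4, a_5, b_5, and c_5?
p_1 = 312; q_1 = 192; p_2 = 336; q_2 = 32; a_3 = 336; b_3 = 224; c_3 = 32; p_4 = 368; q_4 = 184; a_5 = 144; b_5 = 248; c_5 = 72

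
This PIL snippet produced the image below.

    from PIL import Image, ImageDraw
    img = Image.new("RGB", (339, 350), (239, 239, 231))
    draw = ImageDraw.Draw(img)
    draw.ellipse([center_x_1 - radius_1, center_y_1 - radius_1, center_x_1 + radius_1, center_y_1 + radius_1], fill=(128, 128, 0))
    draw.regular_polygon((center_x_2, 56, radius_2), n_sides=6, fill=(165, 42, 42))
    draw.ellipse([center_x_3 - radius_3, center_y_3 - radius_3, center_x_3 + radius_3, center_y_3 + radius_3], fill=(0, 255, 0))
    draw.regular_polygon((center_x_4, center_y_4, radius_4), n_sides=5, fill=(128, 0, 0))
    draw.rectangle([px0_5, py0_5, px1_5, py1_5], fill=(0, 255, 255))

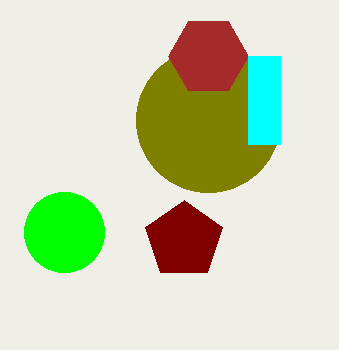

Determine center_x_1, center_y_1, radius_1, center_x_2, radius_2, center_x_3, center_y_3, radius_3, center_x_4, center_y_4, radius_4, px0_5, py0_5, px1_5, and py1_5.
center_x_1 = 208, center_y_1 = 120, radius_1 = 72, center_x_2 = 208, radius_2 = 40, center_x_3 = 64, center_y_3 = 232, radius_3 = 40, center_x_4 = 184, center_y_4 = 240, radius_4 = 40, px0_5 = 248, py0_5 = 56, px1_5 = 280, py1_5 = 144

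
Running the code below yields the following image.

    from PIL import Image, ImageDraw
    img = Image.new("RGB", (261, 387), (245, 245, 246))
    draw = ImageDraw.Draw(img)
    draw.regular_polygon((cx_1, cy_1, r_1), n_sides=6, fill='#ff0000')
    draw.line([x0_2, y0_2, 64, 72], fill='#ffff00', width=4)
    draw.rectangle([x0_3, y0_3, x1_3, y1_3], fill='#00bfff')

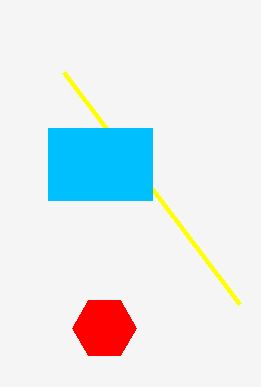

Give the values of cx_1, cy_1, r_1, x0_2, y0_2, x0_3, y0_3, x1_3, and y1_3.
cx_1 = 104; cy_1 = 328; r_1 = 32; x0_2 = 240; y0_2 = 304; x0_3 = 48; y0_3 = 128; x1_3 = 152; y1_3 = 200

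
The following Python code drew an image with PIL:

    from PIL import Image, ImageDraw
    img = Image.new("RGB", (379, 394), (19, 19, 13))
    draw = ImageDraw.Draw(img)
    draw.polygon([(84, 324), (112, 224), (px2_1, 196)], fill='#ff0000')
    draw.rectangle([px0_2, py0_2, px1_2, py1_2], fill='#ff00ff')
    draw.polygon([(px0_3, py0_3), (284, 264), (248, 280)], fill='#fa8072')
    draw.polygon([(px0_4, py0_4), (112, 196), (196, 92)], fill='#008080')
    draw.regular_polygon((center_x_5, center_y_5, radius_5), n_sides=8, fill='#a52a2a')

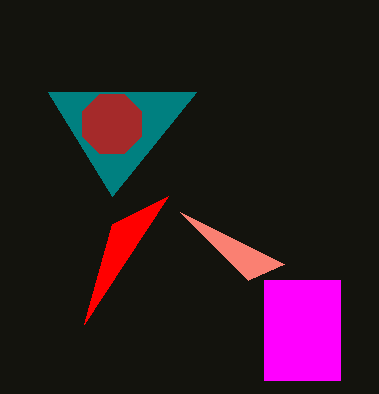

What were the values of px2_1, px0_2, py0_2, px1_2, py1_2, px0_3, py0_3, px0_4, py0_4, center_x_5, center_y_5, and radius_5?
px2_1 = 168; px0_2 = 264; py0_2 = 280; px1_2 = 340; py1_2 = 380; px0_3 = 180; py0_3 = 212; px0_4 = 48; py0_4 = 92; center_x_5 = 112; center_y_5 = 124; radius_5 = 32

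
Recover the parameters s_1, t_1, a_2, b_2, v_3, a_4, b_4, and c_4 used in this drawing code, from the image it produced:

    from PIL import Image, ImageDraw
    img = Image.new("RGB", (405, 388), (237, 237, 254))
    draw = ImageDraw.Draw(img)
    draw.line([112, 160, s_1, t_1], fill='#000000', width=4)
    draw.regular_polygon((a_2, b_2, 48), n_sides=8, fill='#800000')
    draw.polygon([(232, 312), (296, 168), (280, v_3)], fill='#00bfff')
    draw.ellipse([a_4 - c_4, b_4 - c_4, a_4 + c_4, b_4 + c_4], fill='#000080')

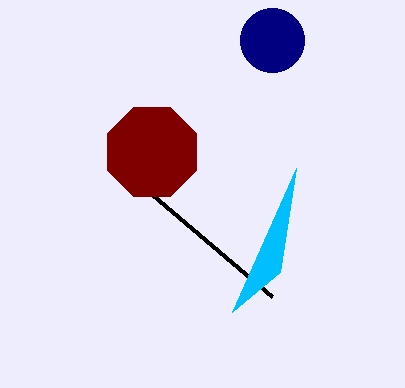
s_1 = 272, t_1 = 296, a_2 = 152, b_2 = 152, v_3 = 272, a_4 = 272, b_4 = 40, c_4 = 32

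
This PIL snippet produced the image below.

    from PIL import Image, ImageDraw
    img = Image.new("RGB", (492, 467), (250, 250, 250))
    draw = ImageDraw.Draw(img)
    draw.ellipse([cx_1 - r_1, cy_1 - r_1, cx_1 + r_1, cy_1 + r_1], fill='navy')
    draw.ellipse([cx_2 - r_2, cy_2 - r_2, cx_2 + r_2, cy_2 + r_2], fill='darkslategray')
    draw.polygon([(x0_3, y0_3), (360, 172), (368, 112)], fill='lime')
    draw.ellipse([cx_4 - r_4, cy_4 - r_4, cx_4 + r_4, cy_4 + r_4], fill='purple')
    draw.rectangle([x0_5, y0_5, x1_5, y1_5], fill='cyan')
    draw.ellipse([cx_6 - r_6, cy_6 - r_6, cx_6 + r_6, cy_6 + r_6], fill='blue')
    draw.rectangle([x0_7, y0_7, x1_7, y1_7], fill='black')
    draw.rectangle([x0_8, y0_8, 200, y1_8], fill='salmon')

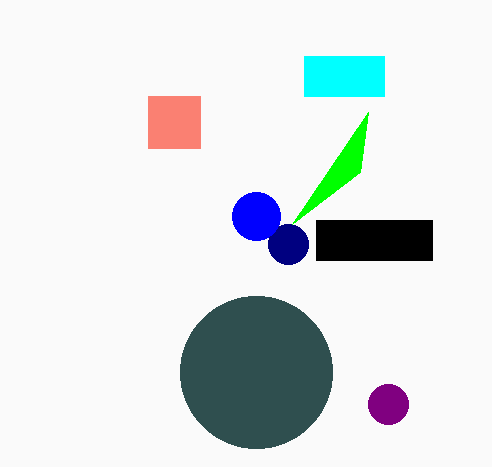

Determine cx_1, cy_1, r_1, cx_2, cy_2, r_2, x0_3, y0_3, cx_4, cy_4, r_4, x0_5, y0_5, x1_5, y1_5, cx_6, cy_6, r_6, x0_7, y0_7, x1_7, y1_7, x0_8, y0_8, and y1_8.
cx_1 = 288
cy_1 = 244
r_1 = 20
cx_2 = 256
cy_2 = 372
r_2 = 76
x0_3 = 292
y0_3 = 224
cx_4 = 388
cy_4 = 404
r_4 = 20
x0_5 = 304
y0_5 = 56
x1_5 = 384
y1_5 = 96
cx_6 = 256
cy_6 = 216
r_6 = 24
x0_7 = 316
y0_7 = 220
x1_7 = 432
y1_7 = 260
x0_8 = 148
y0_8 = 96
y1_8 = 148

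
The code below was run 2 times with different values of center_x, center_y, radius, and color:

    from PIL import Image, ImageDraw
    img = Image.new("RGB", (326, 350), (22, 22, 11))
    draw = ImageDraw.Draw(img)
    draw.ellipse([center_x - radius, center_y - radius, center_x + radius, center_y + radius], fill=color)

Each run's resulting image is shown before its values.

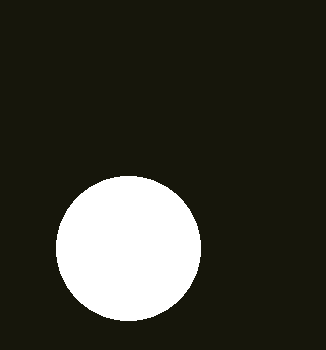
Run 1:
center_x = 128, center_y = 248, radius = 72, color = 'white'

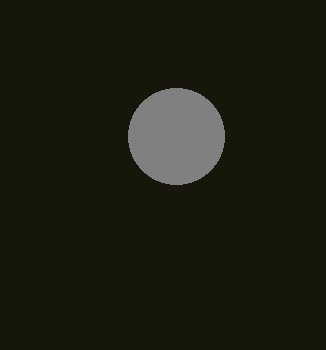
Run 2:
center_x = 176
center_y = 136
radius = 48
color = 'gray'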